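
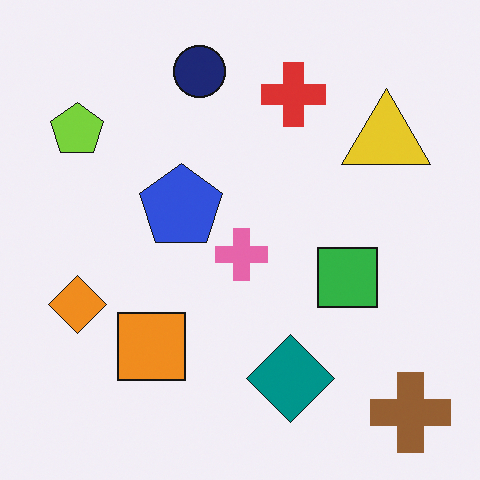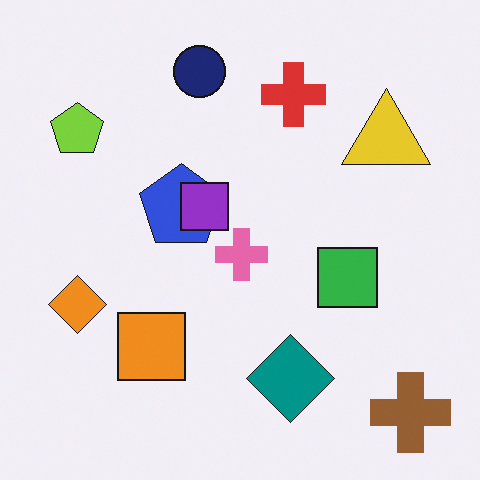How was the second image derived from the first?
The second image is the first overlaid with an additional purple square.

A purple square appears in the second image that is absent from the first.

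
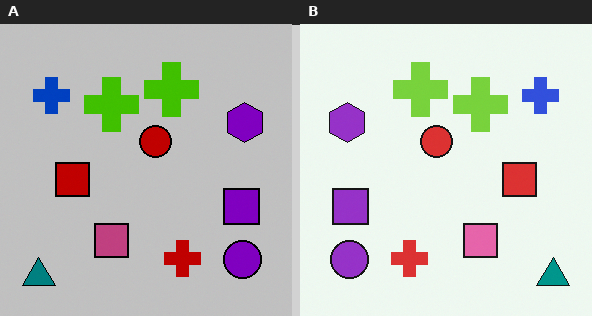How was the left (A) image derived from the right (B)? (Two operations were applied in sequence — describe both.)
This is the original image flipped horizontally (left ↔ right), then aggressively posterized.

The teal triangle is in the bottom-right of the right (B) image and the bottom-left of the left (A) — shapes on opposite sides of the vertical midline have swapped in a mirror flip. Each flat color has snapped to a coarser quantized level — most visibly, the near-white background has dropped to a flat grey.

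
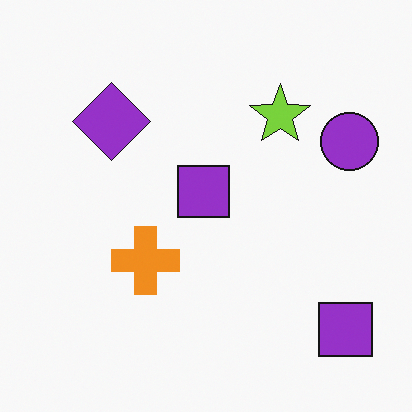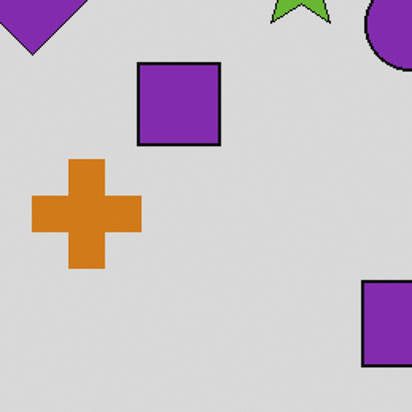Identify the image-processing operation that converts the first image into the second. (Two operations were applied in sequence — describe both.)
Cropped to a modestly smaller region and rescaled, then darkened a little.

The visible shapes are larger and the field of view is narrower; shapes near the original edges may be partly or wholly outside the frame — a crop-and-rescale. Every pixel — background and shapes alike — is uniformly darkened.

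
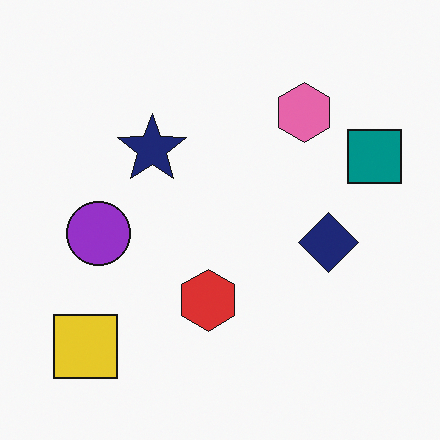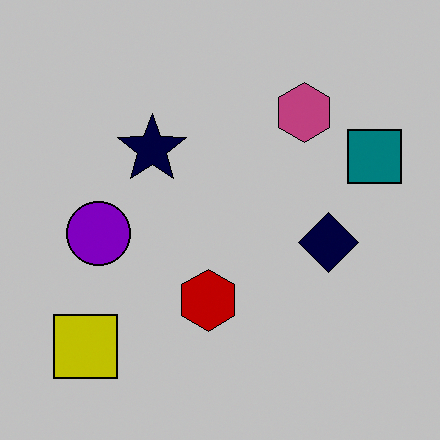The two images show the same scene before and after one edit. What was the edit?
This is the original image aggressively posterized.

Each flat color has snapped to a coarser quantized level — most visibly, the near-white background has dropped to a flat grey.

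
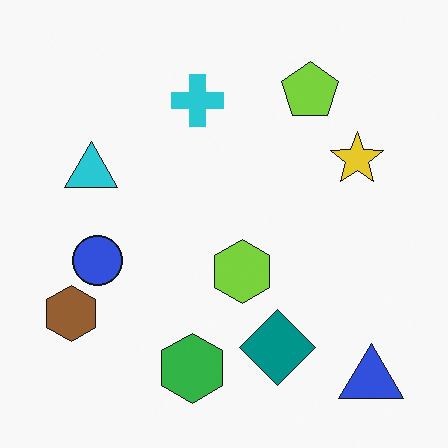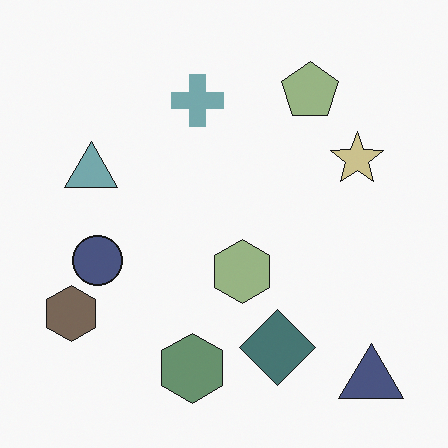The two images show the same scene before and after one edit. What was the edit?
The second image is the first made much more muted (saturation change).

All colors are more muted and greyish — a global saturation change.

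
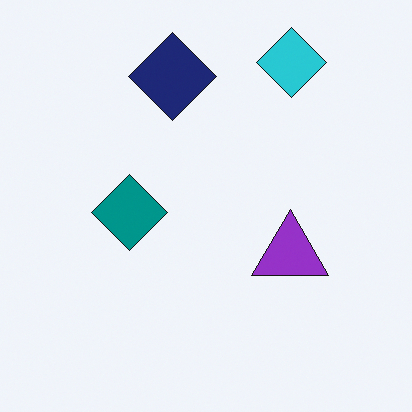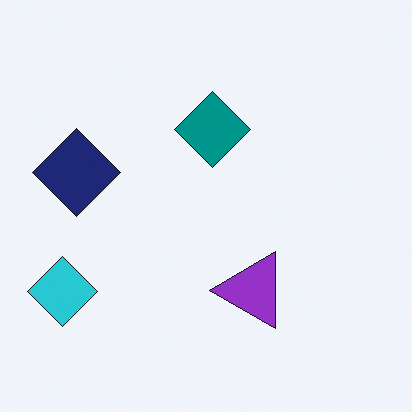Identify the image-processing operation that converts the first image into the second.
It was transposed (reflected across the top-left ↔ bottom-right diagonal).

Shapes have swapped their row and column positions — what was in the top-right is now in the bottom-left — a diagonal reflection.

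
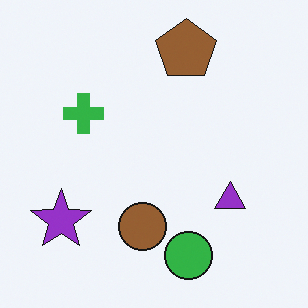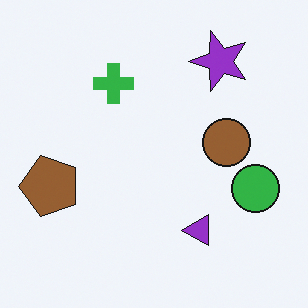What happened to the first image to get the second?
The image was transposed (reflected across the top-left ↔ bottom-right diagonal).

Shapes have swapped their row and column positions — what was in the top-right is now in the bottom-left — a diagonal reflection.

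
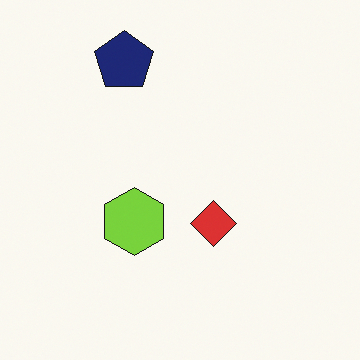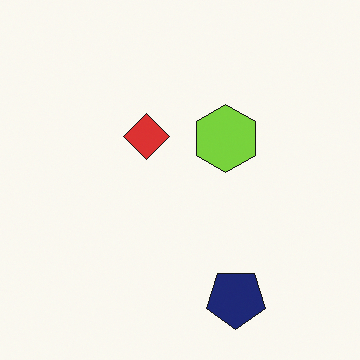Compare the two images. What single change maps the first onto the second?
It was rotated 180°.

The navy pentagon sits in the top of the first image and the bottom of the second — consistent with a whole-image 180° rotation.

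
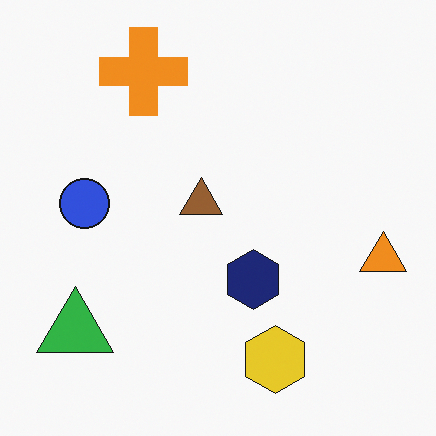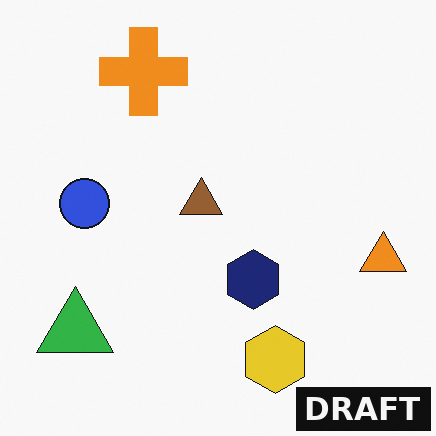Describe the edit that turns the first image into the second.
The second image is the first watermarked with the text "DRAFT" in the lower-right corner.

A dark label reading "DRAFT" appears in the lower-right corner.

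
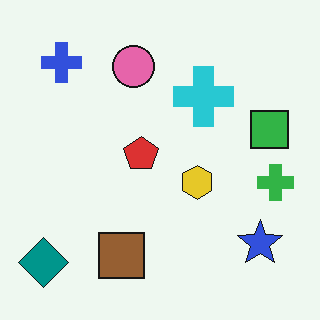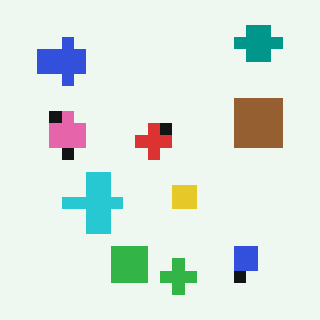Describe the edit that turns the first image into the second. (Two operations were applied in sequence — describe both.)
Coarsely pixelated, then transposed (reflected across the top-left ↔ bottom-right diagonal).

Shapes are reduced to large square blocks; fine edges and outlines are lost — a downscale-then-upscale (mosaic) effect. Shapes have swapped their row and column positions — what was in the top-right is now in the bottom-left — a diagonal reflection.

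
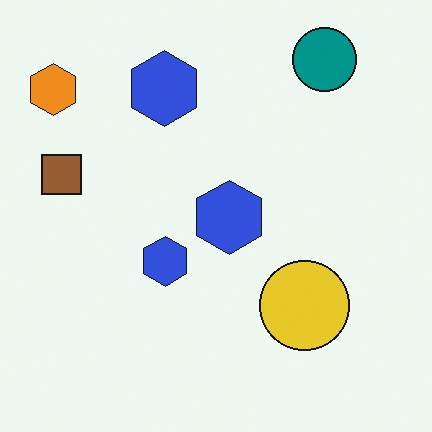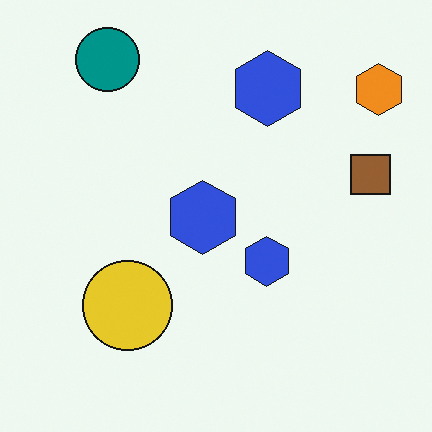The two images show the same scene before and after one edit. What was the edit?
The second image is the first flipped horizontally (left ↔ right).

The orange hexagon is in the top-left of the first image and the top-right of the second — shapes on opposite sides of the vertical midline have swapped in a mirror flip.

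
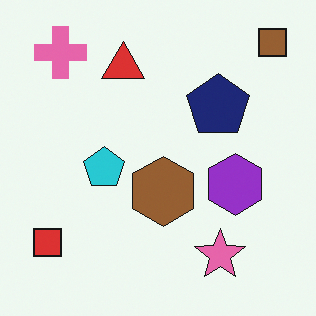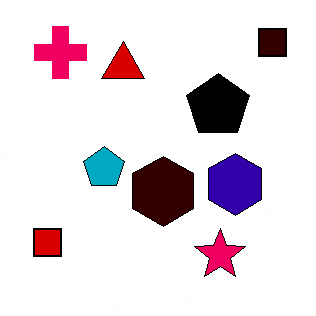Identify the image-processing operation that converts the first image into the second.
The second image is the first given much higher contrast.

Tones are pushed away from mid-grey across the whole image — a global contrast change.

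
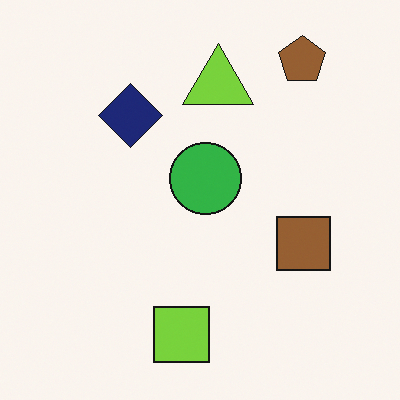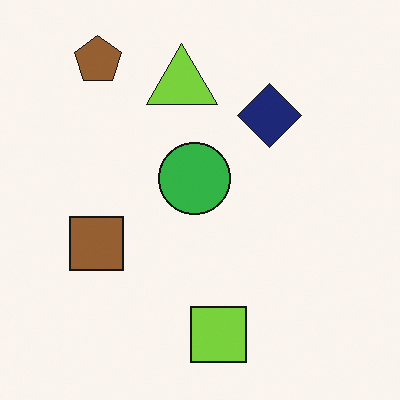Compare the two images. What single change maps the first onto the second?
The image was flipped horizontally (left ↔ right).

The brown square is in the right of the first image and the left of the second — shapes on opposite sides of the vertical midline have swapped in a mirror flip.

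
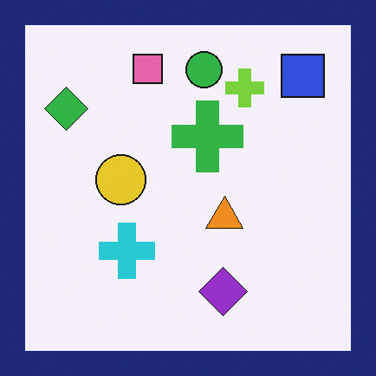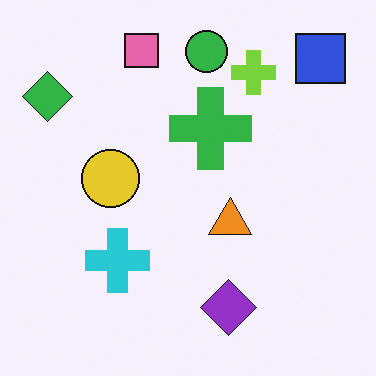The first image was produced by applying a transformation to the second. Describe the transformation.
This is the original image framed with a navy border.

A solid navy frame runs around the edge of the first image, with the content slightly shrunk inside it.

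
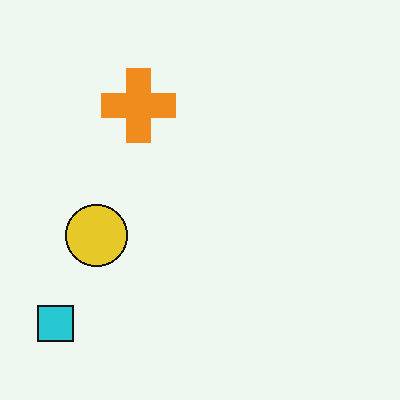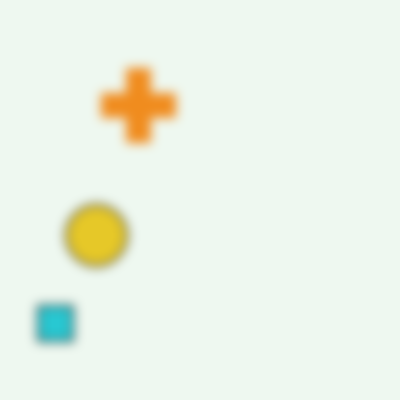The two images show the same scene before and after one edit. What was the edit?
The second image is the first strongly gaussian-blurred.

Shape edges and outlines are uniformly softened across the whole image.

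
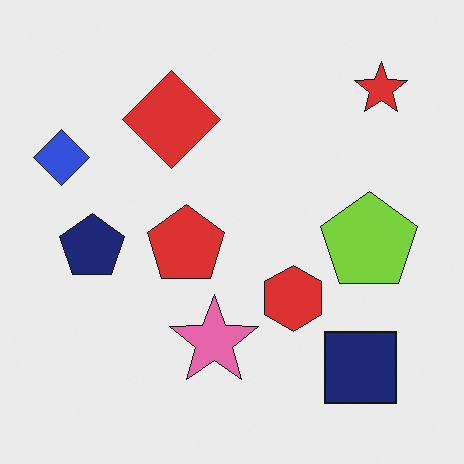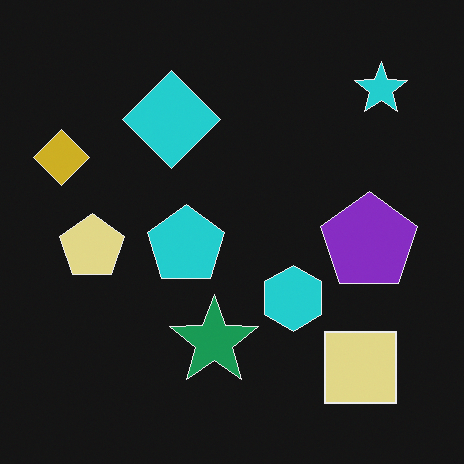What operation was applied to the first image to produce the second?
This is the original image color-inverted (negative).

The light background has become dark and every shape's color is its complement — a photographic negative.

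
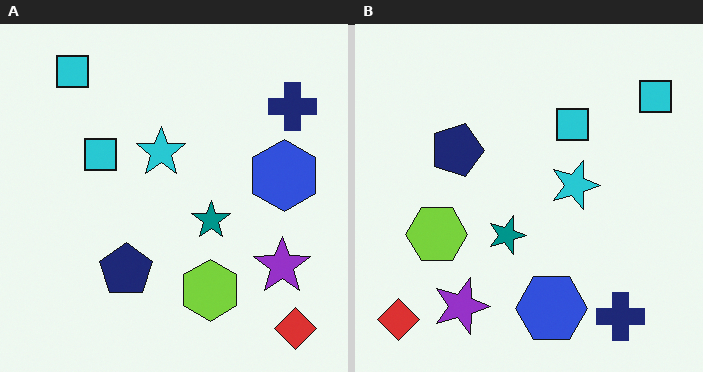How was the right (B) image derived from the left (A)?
The image was rotated 90° clockwise.

The red diamond sits in the bottom-right of the left (A) image and the bottom-left of the right (B) — consistent with a whole-image 90° clockwise rotation.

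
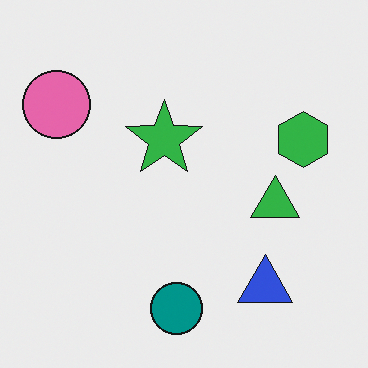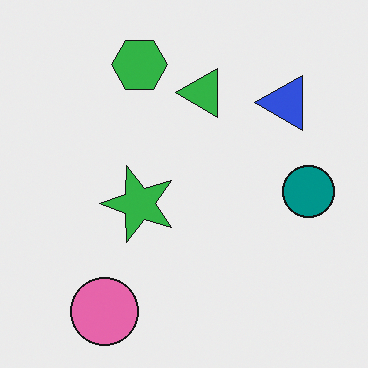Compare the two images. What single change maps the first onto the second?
This is the original image rotated 90° counter-clockwise.

The pink circle sits in the top-left of the first image and the bottom-left of the second — consistent with a whole-image 90° counter-clockwise rotation.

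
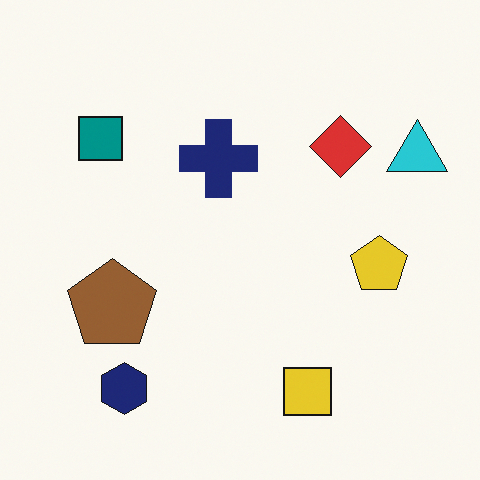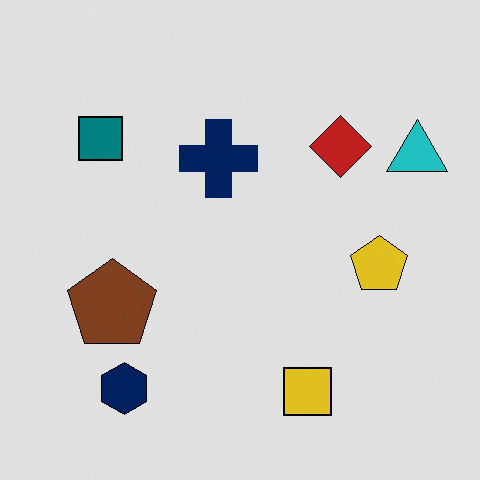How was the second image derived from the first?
The second image is the first moderately posterized.

Each flat color has snapped to a coarser quantized level — most visibly, the near-white background has dropped to a flat grey.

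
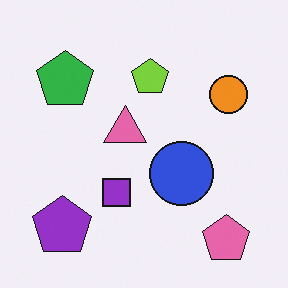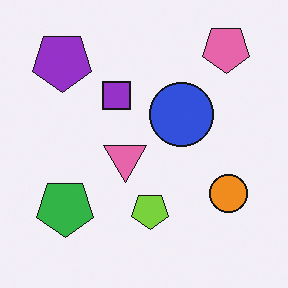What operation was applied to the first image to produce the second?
The image was flipped vertically (top ↔ bottom).

The pink pentagon is in the bottom-right of the first image and the top-right of the second — shapes on opposite sides of the horizontal midline have swapped in a mirror flip.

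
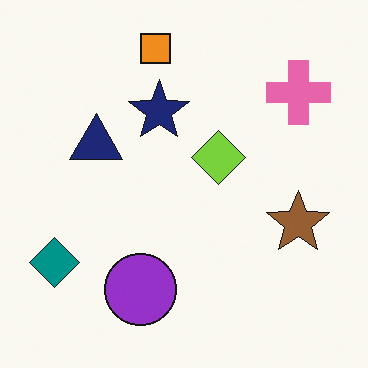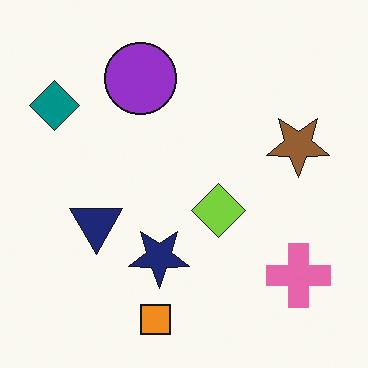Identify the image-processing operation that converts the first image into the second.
The transformation is: flipped vertically (top ↔ bottom).

The orange square is in the top of the first image and the bottom of the second — shapes on opposite sides of the horizontal midline have swapped in a mirror flip.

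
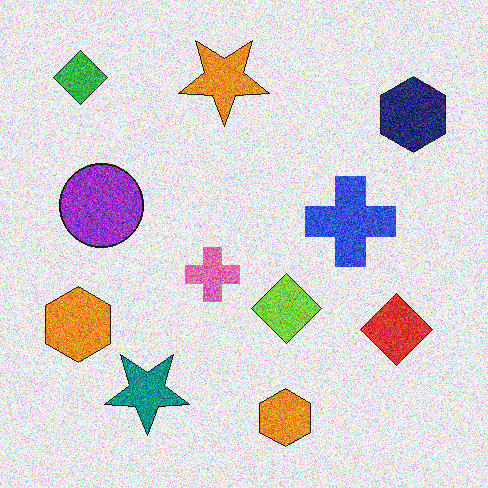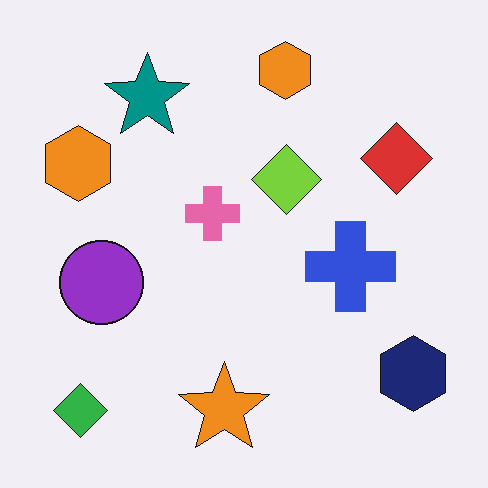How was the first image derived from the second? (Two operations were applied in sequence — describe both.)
The transformation is: degraded with strong gaussian noise, then flipped vertically (top ↔ bottom).

Random speckle covers the whole image, including the flat background. The green diamond is in the bottom-left of the second image and the top-left of the first — shapes on opposite sides of the horizontal midline have swapped in a mirror flip.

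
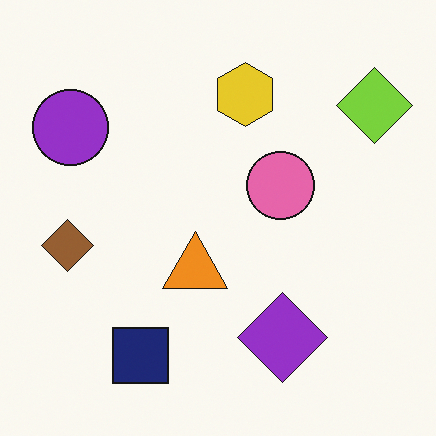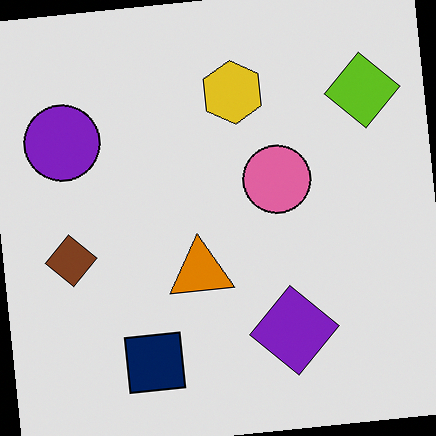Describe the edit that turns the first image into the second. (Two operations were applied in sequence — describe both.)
The transformation is: moderately posterized, then rotated counter-clockwise by a small amount.

Each flat color has snapped to a coarser quantized level — most visibly, the near-white background has dropped to a flat grey. Every shape is tilted by the same angle and the image corners show triangular fill wedges — a whole-image rotation by a non-right angle.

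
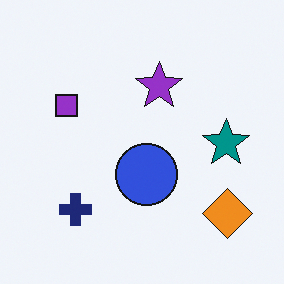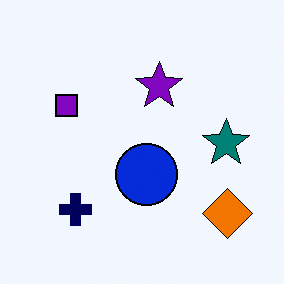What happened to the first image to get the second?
The second image is the first given slightly increased contrast.

Tones are pushed away from mid-grey across the whole image — a global contrast change.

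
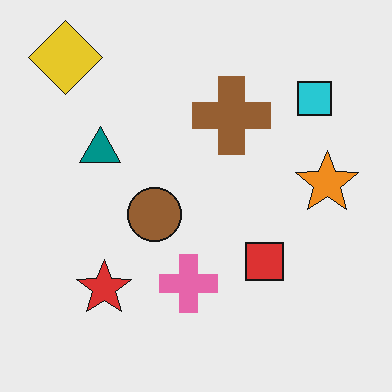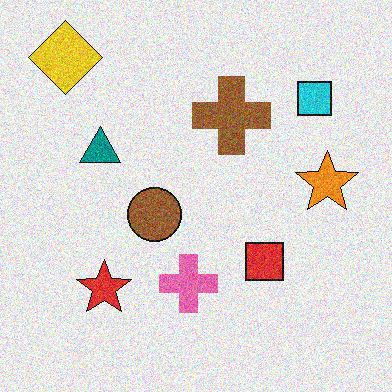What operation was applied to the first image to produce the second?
Degraded with visible gaussian noise.

Random speckle covers the whole image, including the flat background.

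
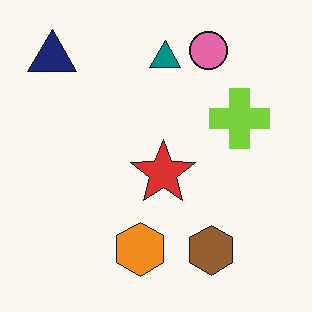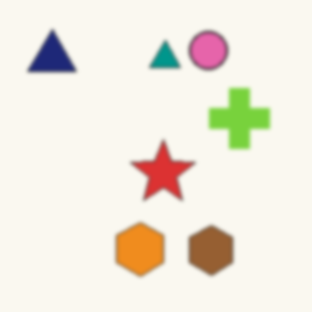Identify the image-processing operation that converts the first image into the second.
The second image is the first slightly softened.

Shape edges and outlines are uniformly softened across the whole image.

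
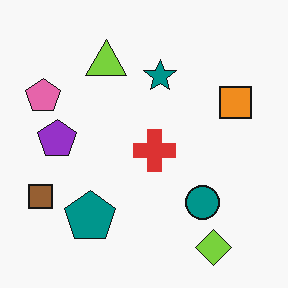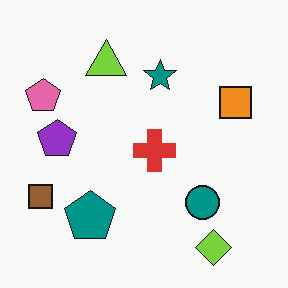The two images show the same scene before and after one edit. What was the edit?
The transformation is: given moderate JPEG compression.

Blocky 8×8 compression artifacts appear around shape edges and the flat background shows ringing — characteristic JPEG degradation.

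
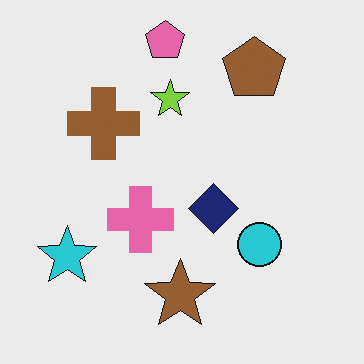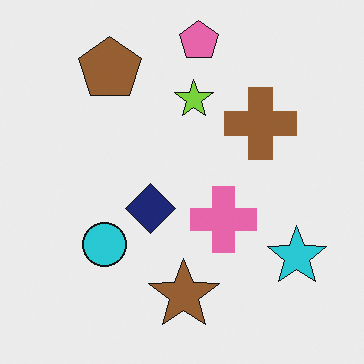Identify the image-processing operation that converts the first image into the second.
Flipped horizontally (left ↔ right).

The cyan star is in the bottom-left of the first image and the bottom-right of the second — shapes on opposite sides of the vertical midline have swapped in a mirror flip.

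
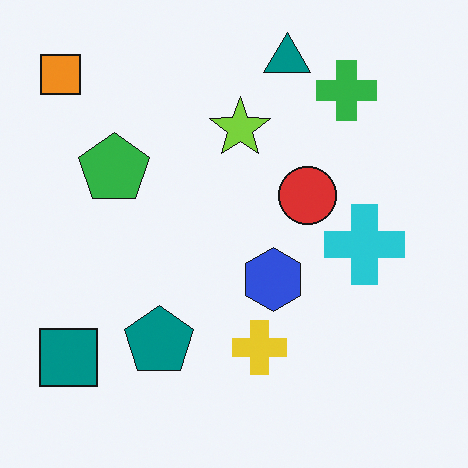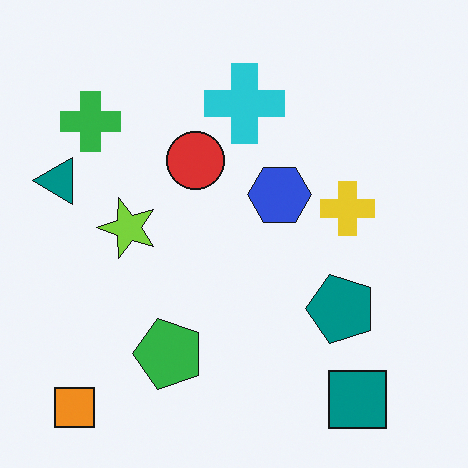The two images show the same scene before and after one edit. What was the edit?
It was rotated 90° counter-clockwise.

The orange square sits in the top-left of the first image and the bottom-left of the second — consistent with a whole-image 90° counter-clockwise rotation.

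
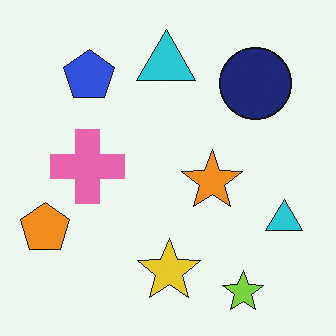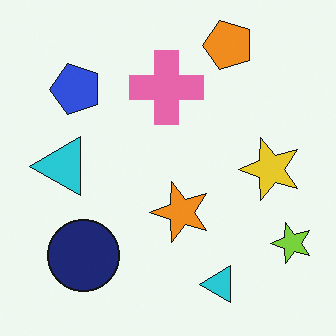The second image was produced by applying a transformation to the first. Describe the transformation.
The transformation is: transposed (reflected across the top-left ↔ bottom-right diagonal).

Shapes have swapped their row and column positions — what was in the top-right is now in the bottom-left — a diagonal reflection.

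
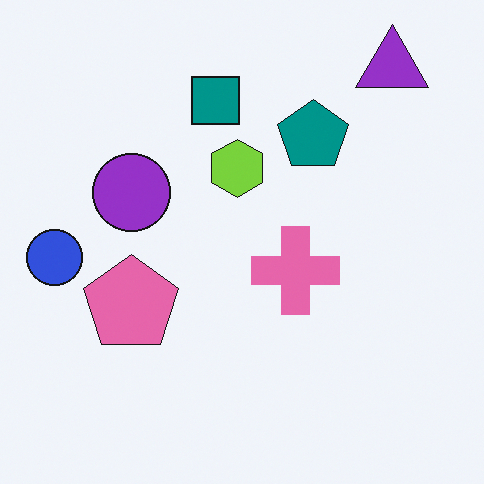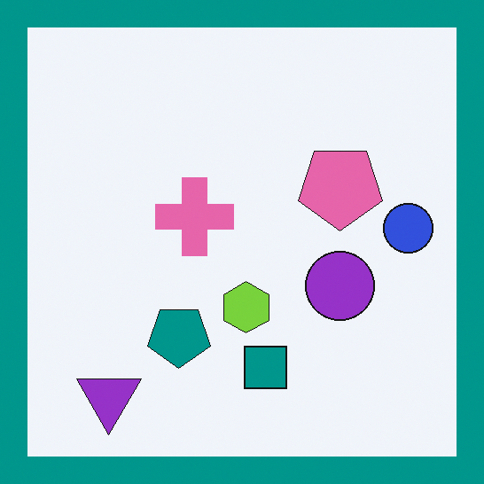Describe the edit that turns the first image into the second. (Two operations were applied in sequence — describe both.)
This is the original image rotated 180°, then framed with a teal border.

The purple triangle sits in the top-right of the first image and the bottom-left of the second — consistent with a whole-image 180° rotation. A solid teal frame runs around the edge of the second image, with the content slightly shrunk inside it.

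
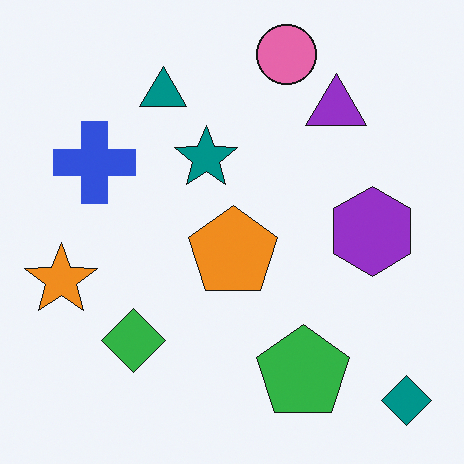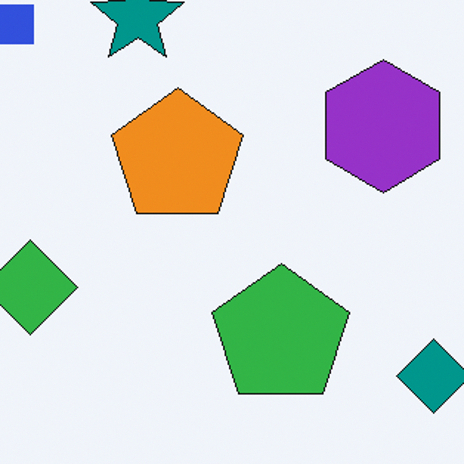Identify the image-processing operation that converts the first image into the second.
This is the original image cropped slightly and scaled back up.

The visible shapes are larger and the field of view is narrower; shapes near the original edges may be partly or wholly outside the frame — a crop-and-rescale.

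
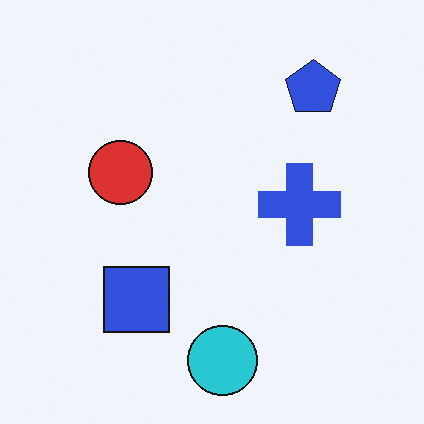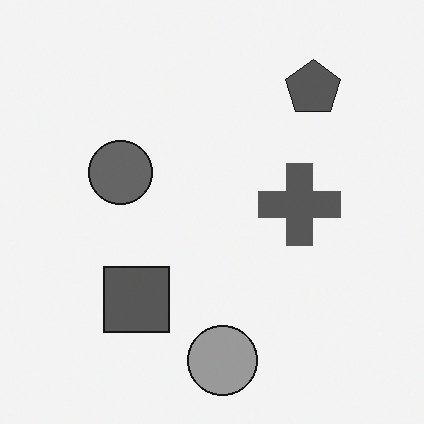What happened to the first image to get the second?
The second image is the first converted to grayscale.

All color is removed — every shape is now a shade of grey.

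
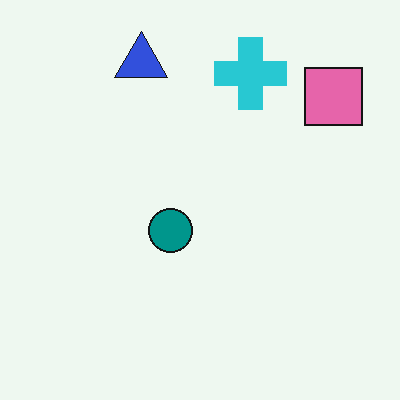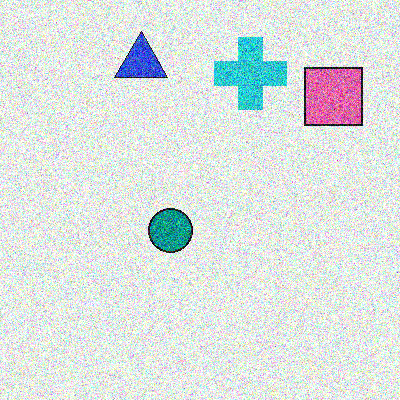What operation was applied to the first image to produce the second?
It was degraded with strong gaussian noise.

Random speckle covers the whole image, including the flat background.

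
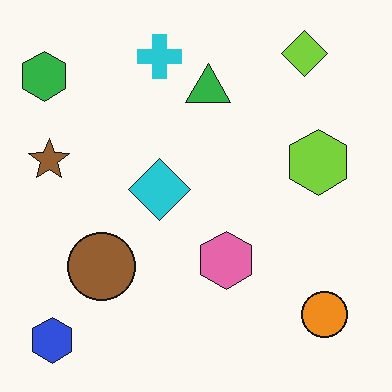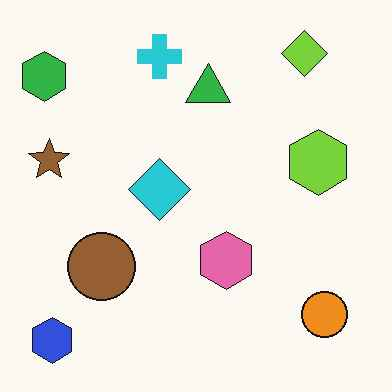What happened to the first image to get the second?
The second image is the first given moderate JPEG compression.

Blocky 8×8 compression artifacts appear around shape edges and the flat background shows ringing — characteristic JPEG degradation.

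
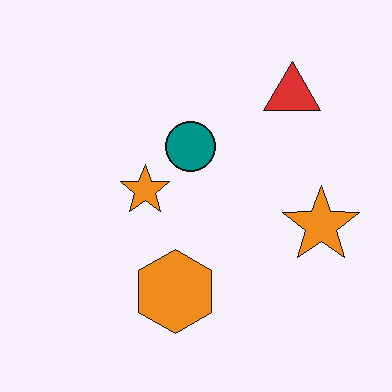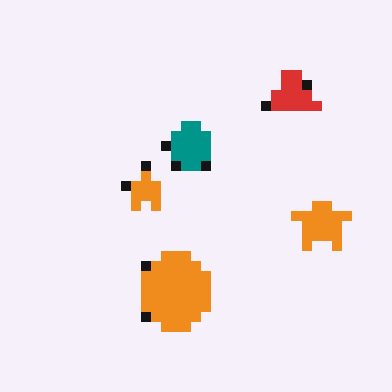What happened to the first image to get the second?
The second image is the first heavily pixelated into large blocks.

Shapes are reduced to large square blocks; fine edges and outlines are lost — a downscale-then-upscale (mosaic) effect.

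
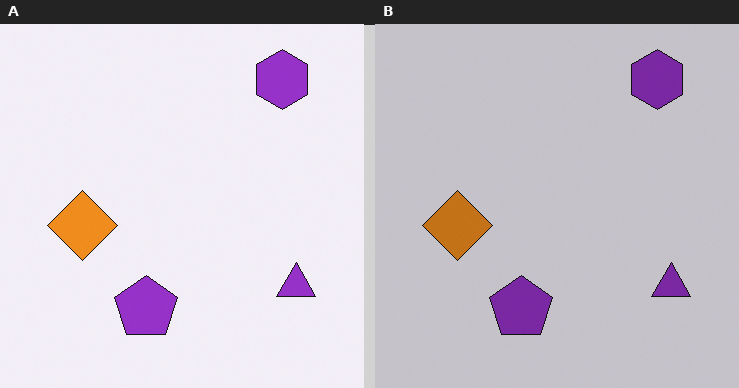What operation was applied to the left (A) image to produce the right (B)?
It was slightly darkened.

Every pixel — background and shapes alike — is uniformly darkened.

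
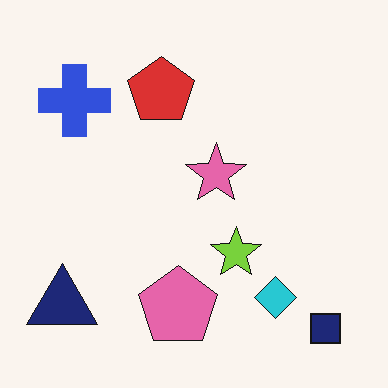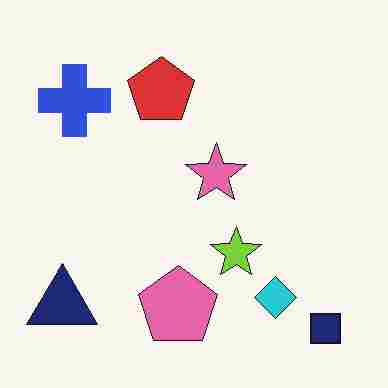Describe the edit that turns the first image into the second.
Degraded with heavy JPEG compression.

Blocky 8×8 compression artifacts appear around shape edges and the flat background shows ringing — characteristic JPEG degradation.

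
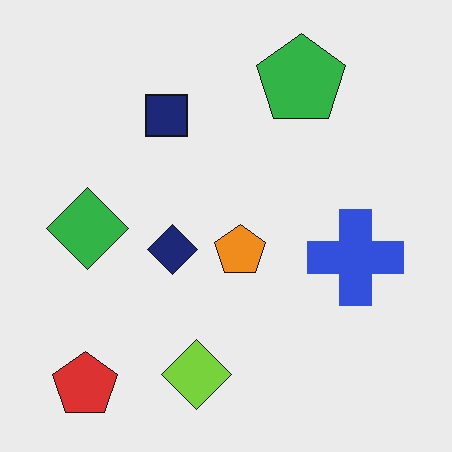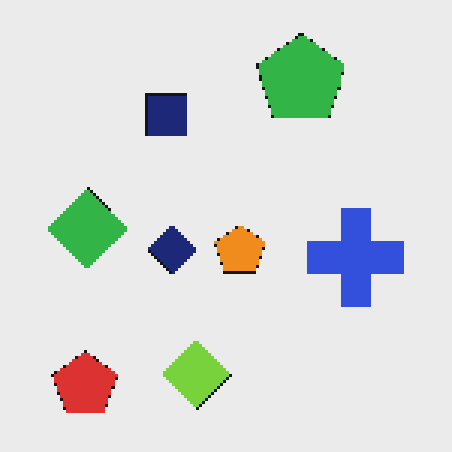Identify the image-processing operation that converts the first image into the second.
The transformation is: mildly pixelated.

Shapes are reduced to large square blocks; fine edges and outlines are lost — a downscale-then-upscale (mosaic) effect.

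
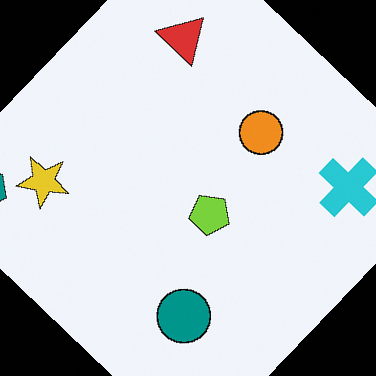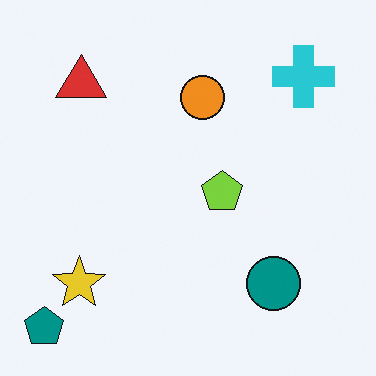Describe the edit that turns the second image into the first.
The transformation is: rotated clockwise by a large amount — several tens of degrees.

Every shape is tilted by the same angle and the image corners show triangular fill wedges — a whole-image rotation by a non-right angle.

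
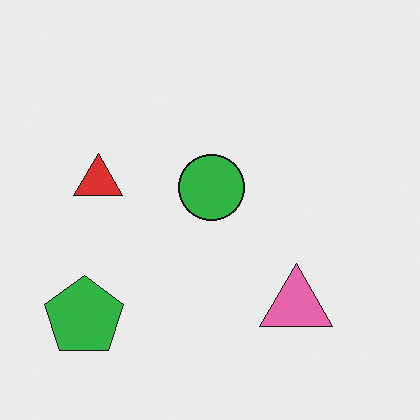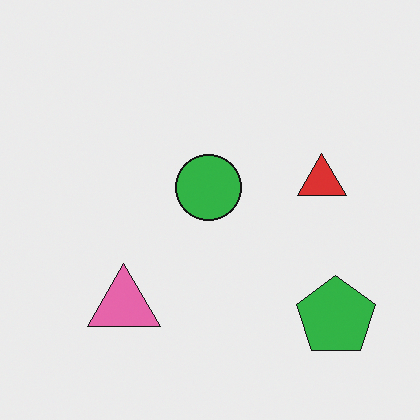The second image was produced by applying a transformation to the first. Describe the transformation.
The transformation is: flipped horizontally (left ↔ right).

The green pentagon is in the bottom-left of the first image and the bottom-right of the second — shapes on opposite sides of the vertical midline have swapped in a mirror flip.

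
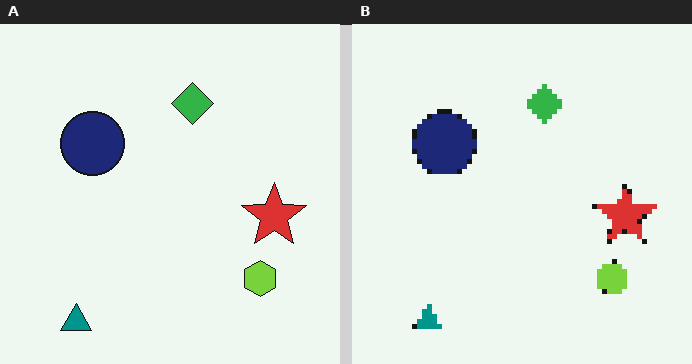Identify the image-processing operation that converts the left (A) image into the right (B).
The image was lightly pixelated (a mild mosaic effect).

Shapes are reduced to large square blocks; fine edges and outlines are lost — a downscale-then-upscale (mosaic) effect.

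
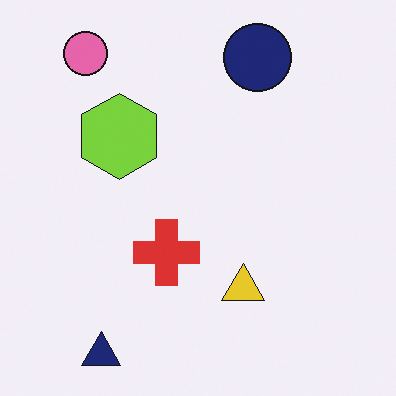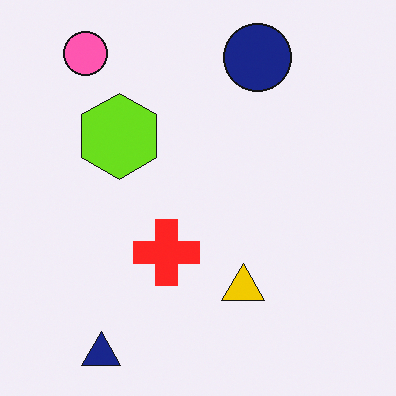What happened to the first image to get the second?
This is the original image slightly oversaturated.

All colors are more vivid — a global saturation change.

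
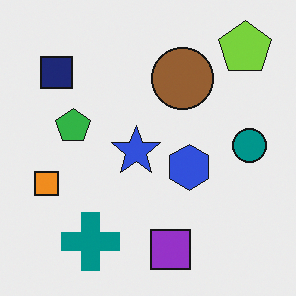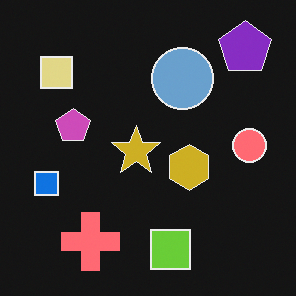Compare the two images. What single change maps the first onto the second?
It was color-inverted (negative).

The light background has become dark and every shape's color is its complement — a photographic negative.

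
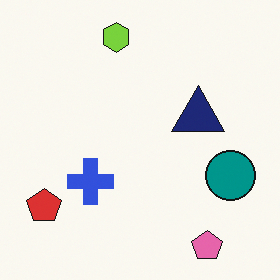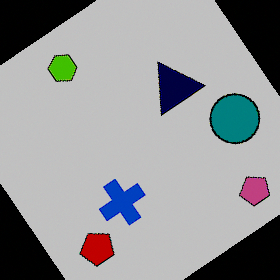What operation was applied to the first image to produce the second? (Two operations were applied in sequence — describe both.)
It was rotated counter-clockwise by a large amount — several tens of degrees, then heavily posterized to just a handful of flat colors.

Every shape is tilted by the same angle and the image corners show triangular fill wedges — a whole-image rotation by a non-right angle. Each flat color has snapped to a coarser quantized level — most visibly, the near-white background has dropped to a flat grey.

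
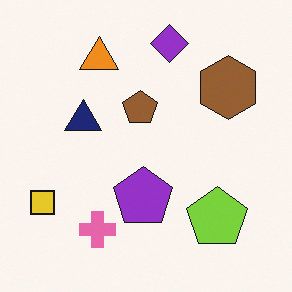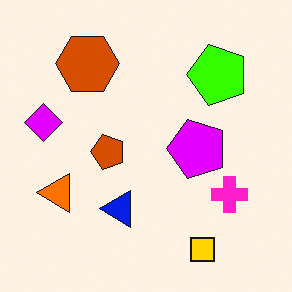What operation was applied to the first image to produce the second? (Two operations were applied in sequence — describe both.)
The transformation is: rotated 90° counter-clockwise, then heavily oversaturated.

The yellow square sits in the bottom-left of the first image and the bottom-right of the second — consistent with a whole-image 90° counter-clockwise rotation. All colors are more vivid — a global saturation change.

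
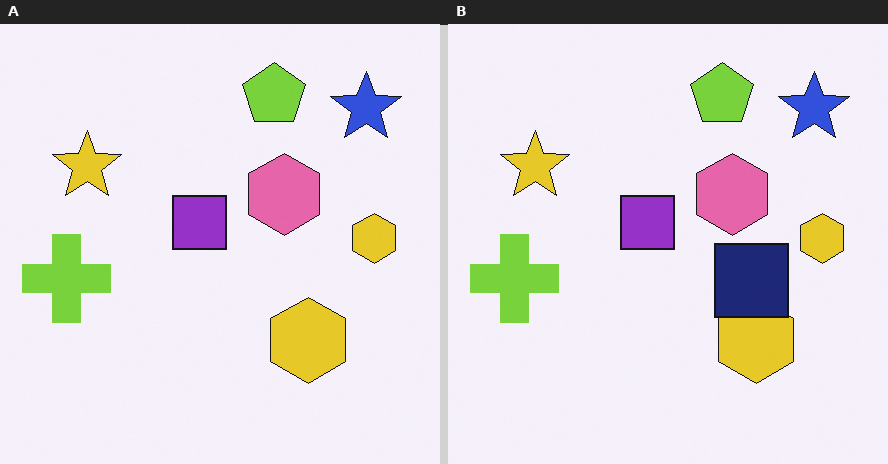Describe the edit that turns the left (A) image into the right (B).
The transformation is: overlaid with an additional navy square.

A navy square appears in the right (B) image that is absent from the left (A).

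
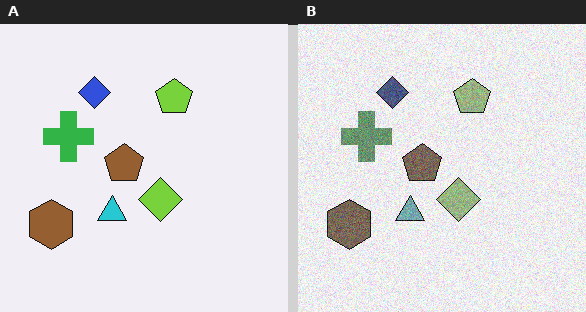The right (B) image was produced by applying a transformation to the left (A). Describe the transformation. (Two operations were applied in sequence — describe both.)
Heavily desaturated, then degraded with moderate additive noise.

All colors are more muted and greyish — a global saturation change. Random speckle covers the whole image, including the flat background.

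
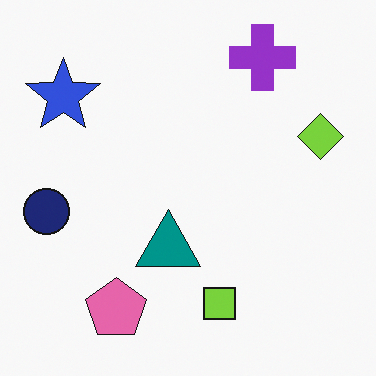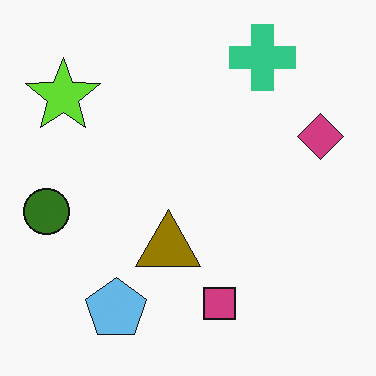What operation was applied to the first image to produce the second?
The transformation is: hue-shifted through roughly half the color wheel.

Every shape's color has rotated by the same amount around the hue wheel — a uniform hue shift.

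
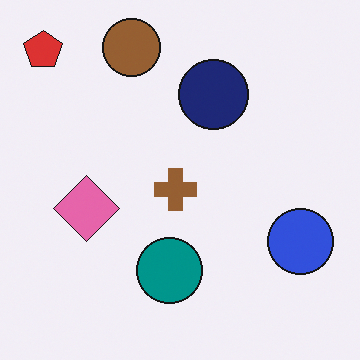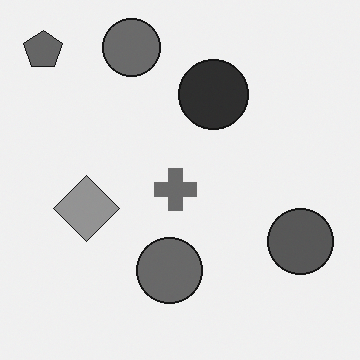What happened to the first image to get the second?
The second image is the first converted to grayscale.

All color is removed — every shape is now a shade of grey.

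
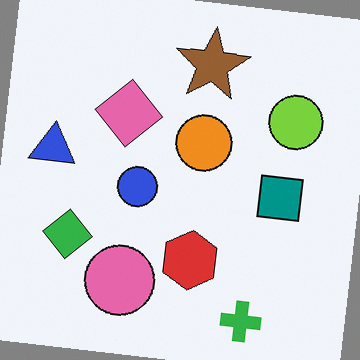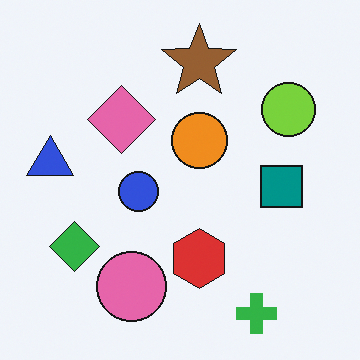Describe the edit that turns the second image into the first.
Rotated clockwise by a few degrees.

Every shape is tilted by the same angle and the image corners show triangular fill wedges — a whole-image rotation by a non-right angle.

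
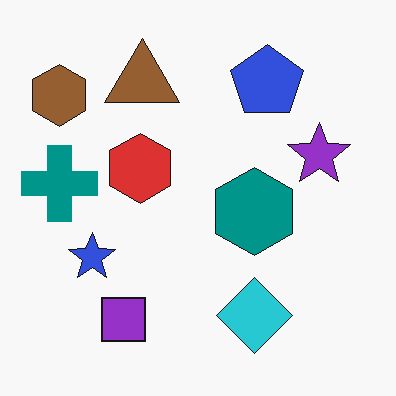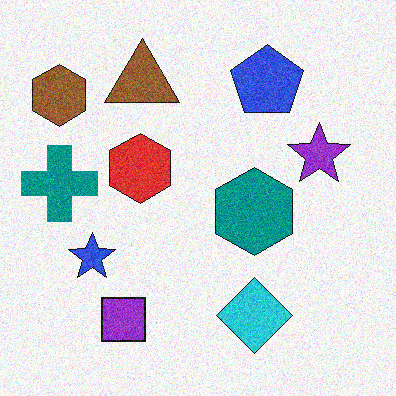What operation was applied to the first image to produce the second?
This is the original image degraded with moderate additive noise.

Random speckle covers the whole image, including the flat background.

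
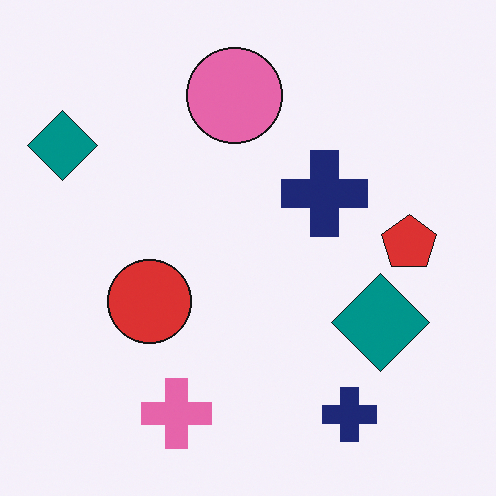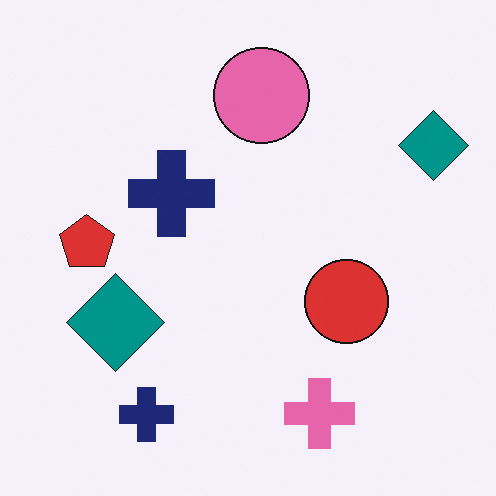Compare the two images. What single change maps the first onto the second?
The transformation is: flipped horizontally (left ↔ right).

The red pentagon is in the right of the first image and the left of the second — shapes on opposite sides of the vertical midline have swapped in a mirror flip.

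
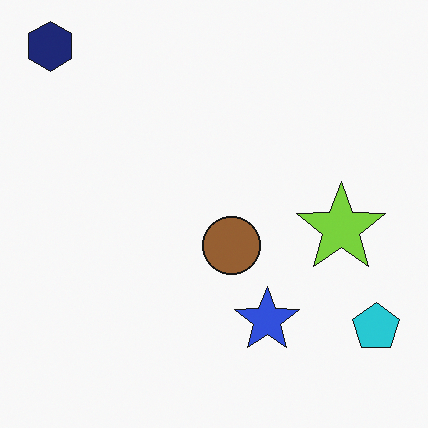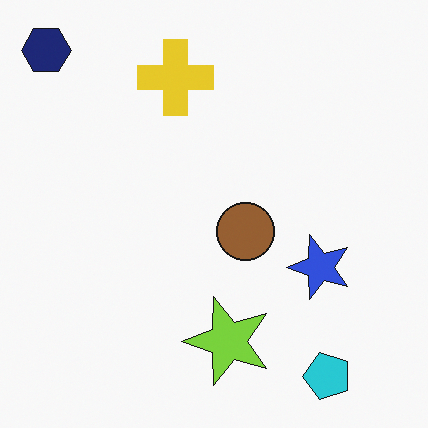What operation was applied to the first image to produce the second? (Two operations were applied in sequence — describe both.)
Transposed (reflected across the top-left ↔ bottom-right diagonal), then overlaid with an additional yellow cross.

Shapes have swapped their row and column positions — what was in the top-right is now in the bottom-left — a diagonal reflection. A yellow cross appears in the second image that is absent from the first.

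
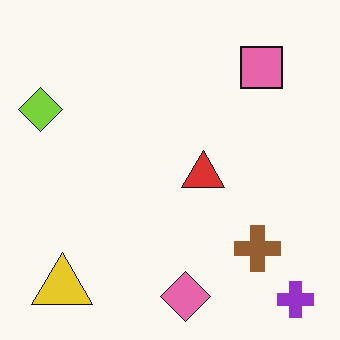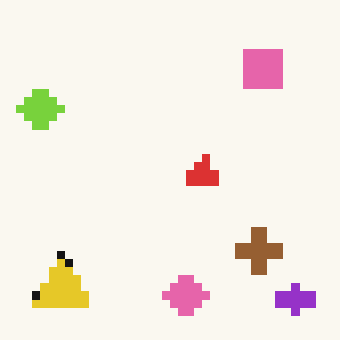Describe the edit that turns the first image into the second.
The transformation is: pixelated into visible square blocks.

Shapes are reduced to large square blocks; fine edges and outlines are lost — a downscale-then-upscale (mosaic) effect.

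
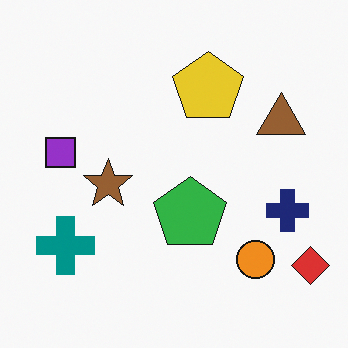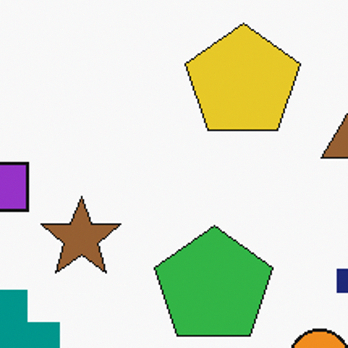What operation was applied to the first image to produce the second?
The transformation is: cropped to a modestly smaller region and rescaled.

The visible shapes are larger and the field of view is narrower; shapes near the original edges may be partly or wholly outside the frame — a crop-and-rescale.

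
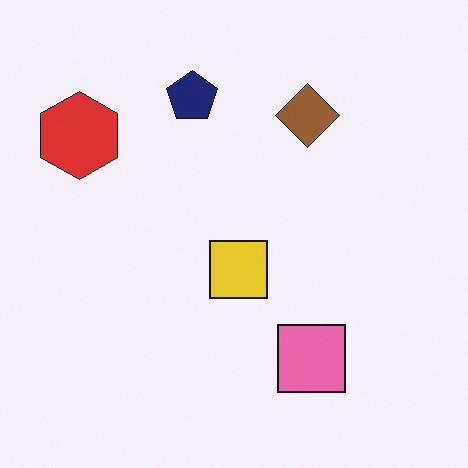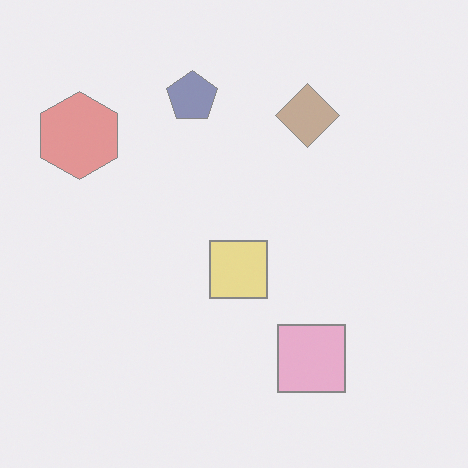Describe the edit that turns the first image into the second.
The transformation is: given much lower contrast.

Tones are pushed toward mid-grey across the whole image — a global contrast change.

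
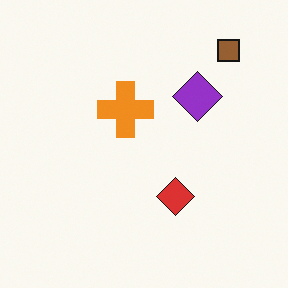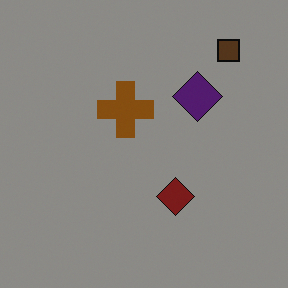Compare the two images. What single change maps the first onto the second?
This is the original image noticeably darkened.

Every pixel — background and shapes alike — is uniformly darkened.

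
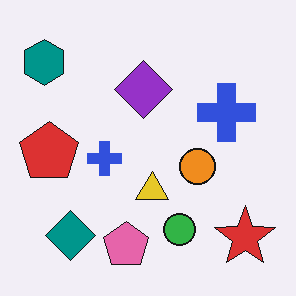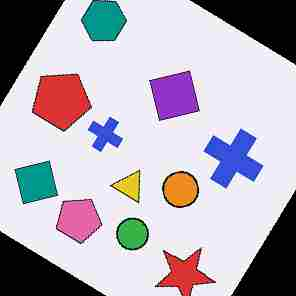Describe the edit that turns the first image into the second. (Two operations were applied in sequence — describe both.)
It was rotated clockwise by a large amount — several tens of degrees, then degraded with heavy JPEG compression.

Every shape is tilted by the same angle and the image corners show triangular fill wedges — a whole-image rotation by a non-right angle. Blocky 8×8 compression artifacts appear around shape edges and the flat background shows ringing — characteristic JPEG degradation.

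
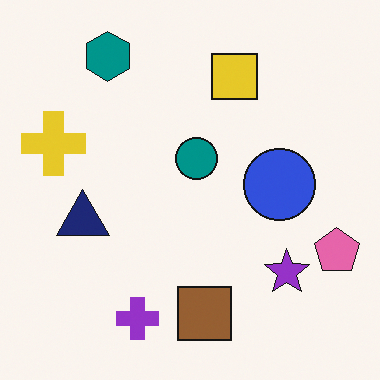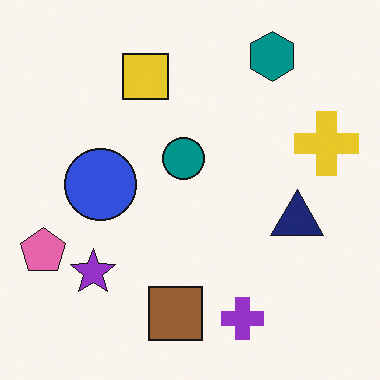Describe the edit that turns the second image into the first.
The image was flipped horizontally (left ↔ right).

The pink pentagon is in the left of the second image and the right of the first — shapes on opposite sides of the vertical midline have swapped in a mirror flip.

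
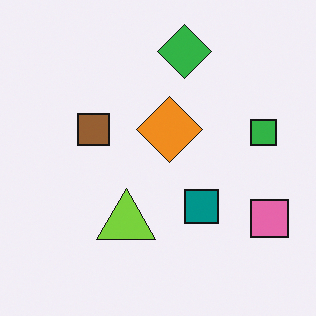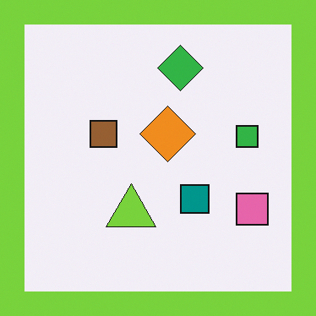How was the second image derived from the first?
This is the original image framed with a lime border.

A solid lime frame runs around the edge of the second image, with the content slightly shrunk inside it.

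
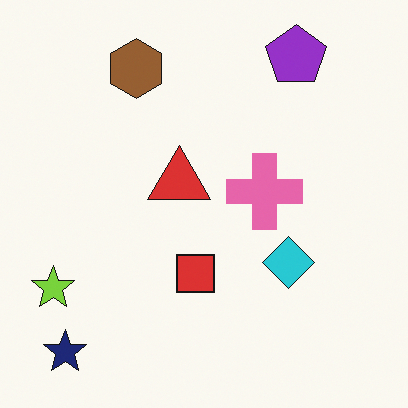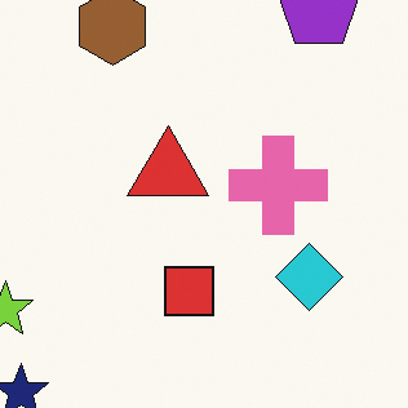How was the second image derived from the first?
It was cropped to a modestly smaller region and rescaled.

The visible shapes are larger and the field of view is narrower; shapes near the original edges may be partly or wholly outside the frame — a crop-and-rescale.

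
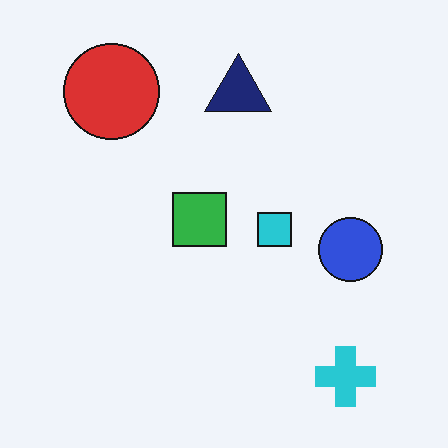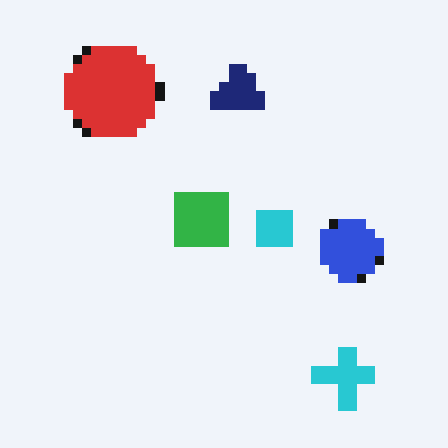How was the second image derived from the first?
This is the original image coarsely pixelated.

Shapes are reduced to large square blocks; fine edges and outlines are lost — a downscale-then-upscale (mosaic) effect.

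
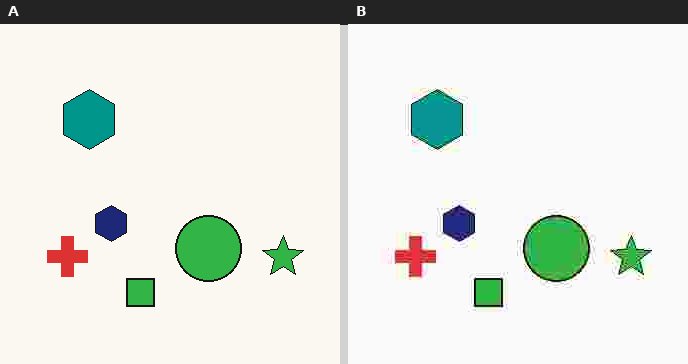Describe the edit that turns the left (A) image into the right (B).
This is the original image degraded with heavy JPEG compression.

Blocky 8×8 compression artifacts appear around shape edges and the flat background shows ringing — characteristic JPEG degradation.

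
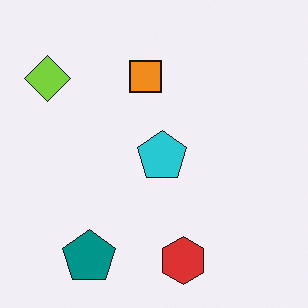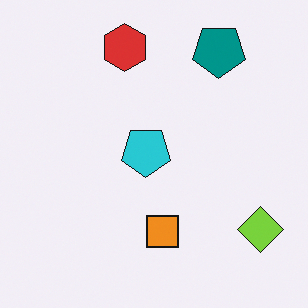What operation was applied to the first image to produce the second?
The second image is the first rotated 180°.

The lime diamond sits in the top-left of the first image and the bottom-right of the second — consistent with a whole-image 180° rotation.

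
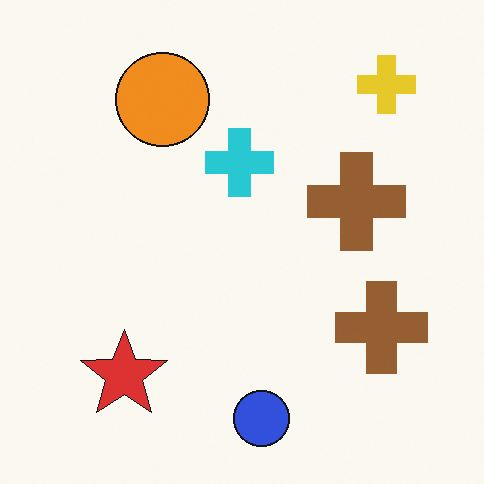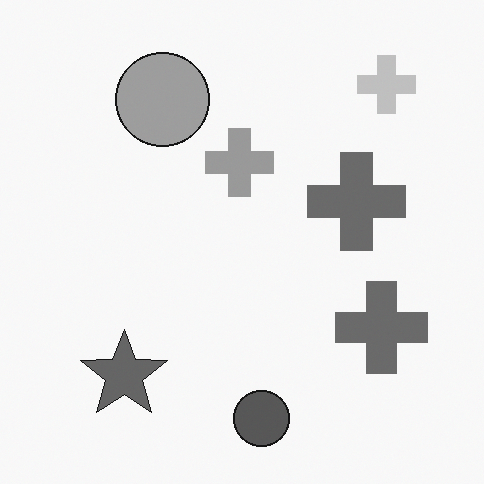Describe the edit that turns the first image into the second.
The transformation is: converted to grayscale.

All color is removed — every shape is now a shade of grey.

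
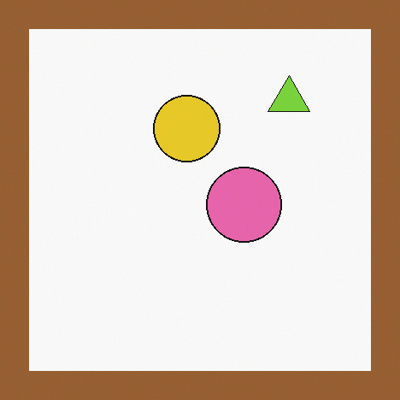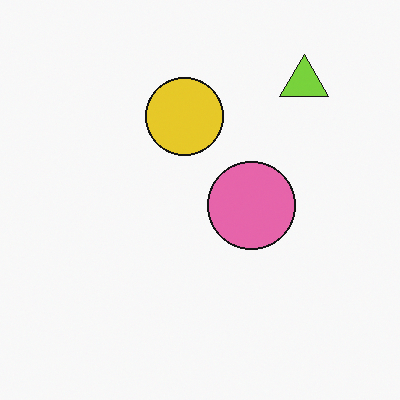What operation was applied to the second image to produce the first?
It was framed with a brown border.

A solid brown frame runs around the edge of the first image, with the content slightly shrunk inside it.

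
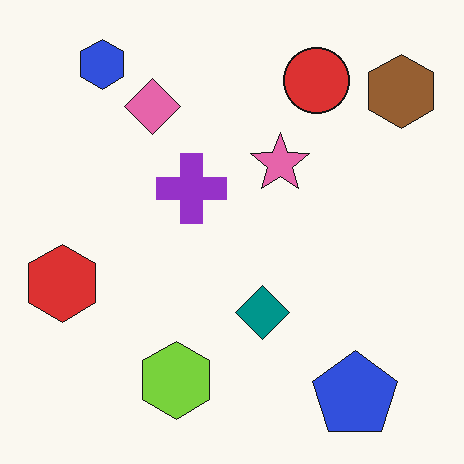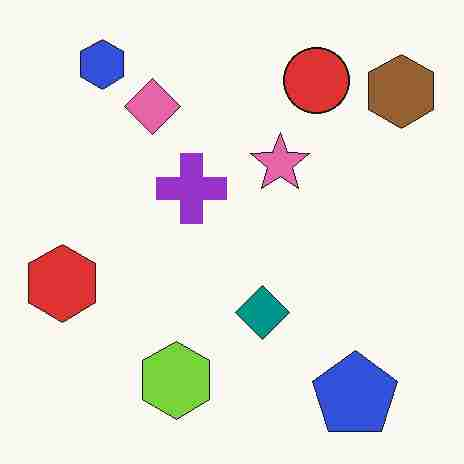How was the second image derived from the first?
The image was heavily JPEG-compressed with obvious blocking artifacts.

Blocky 8×8 compression artifacts appear around shape edges and the flat background shows ringing — characteristic JPEG degradation.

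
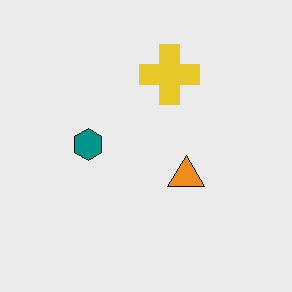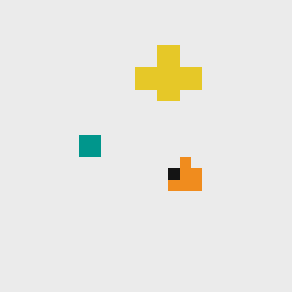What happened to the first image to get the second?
The second image is the first coarsely pixelated.

Shapes are reduced to large square blocks; fine edges and outlines are lost — a downscale-then-upscale (mosaic) effect.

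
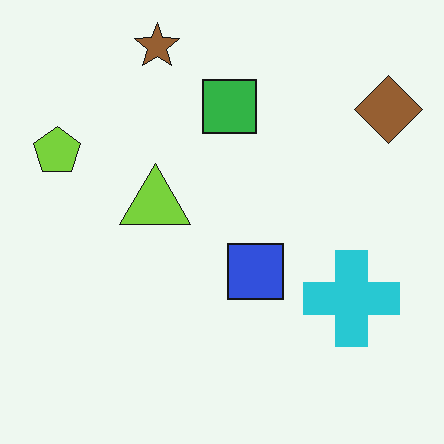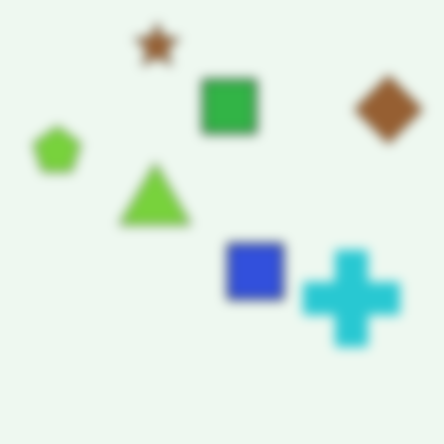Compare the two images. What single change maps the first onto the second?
This is the original image heavily blurred.

Shape edges and outlines are uniformly softened across the whole image.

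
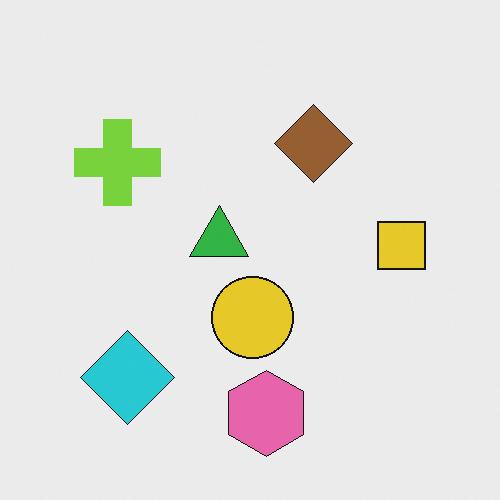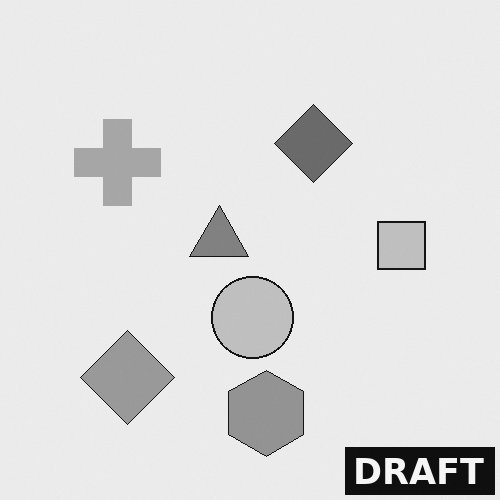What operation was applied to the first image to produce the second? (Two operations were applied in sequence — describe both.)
The second image is the first converted to grayscale, then watermarked with the text "DRAFT" in the lower-right corner.

All color is removed — every shape is now a shade of grey. A dark label reading "DRAFT" appears in the lower-right corner.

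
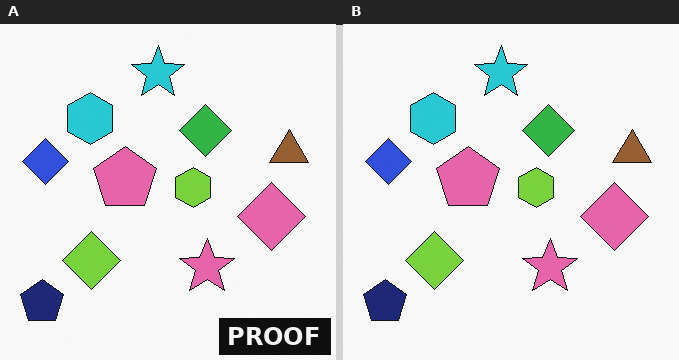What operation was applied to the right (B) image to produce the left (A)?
The left (A) image is the right (B) watermarked with the text "PROOF" in the lower-right corner.

A dark label reading "PROOF" appears in the lower-right corner.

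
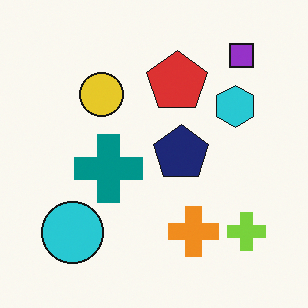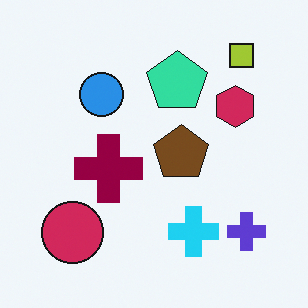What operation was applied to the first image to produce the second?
The image was hue-shifted through roughly half the color wheel.

Every shape's color has rotated by the same amount around the hue wheel — a uniform hue shift.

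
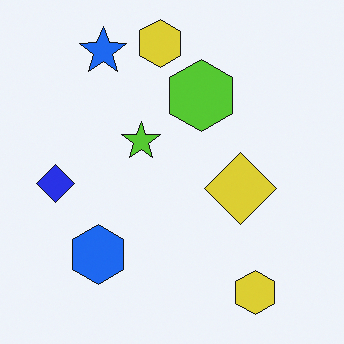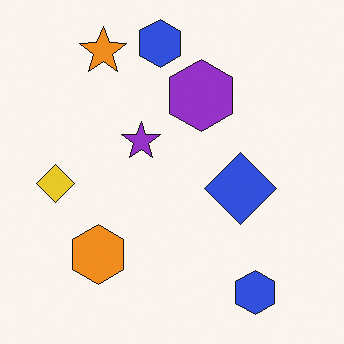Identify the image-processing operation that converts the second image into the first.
The first image is the second hue-shifted through roughly half the color wheel.

Every shape's color has rotated by the same amount around the hue wheel — a uniform hue shift.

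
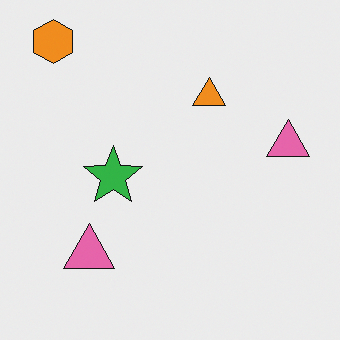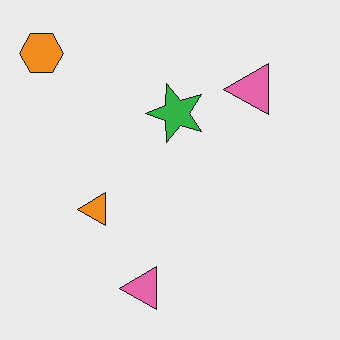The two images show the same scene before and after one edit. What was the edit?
The transformation is: transposed (reflected across the top-left ↔ bottom-right diagonal).

Shapes have swapped their row and column positions — what was in the top-right is now in the bottom-left — a diagonal reflection.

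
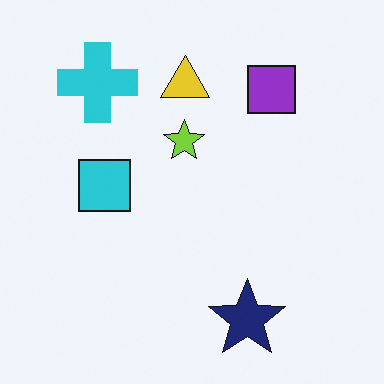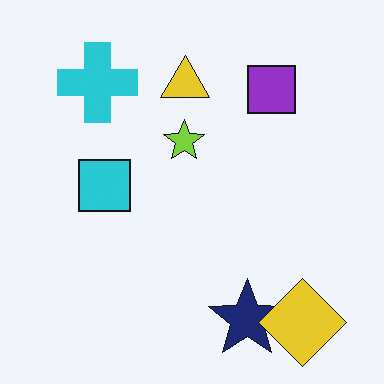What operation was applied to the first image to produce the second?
The transformation is: overlaid with an additional yellow diamond.

A yellow diamond appears in the second image that is absent from the first.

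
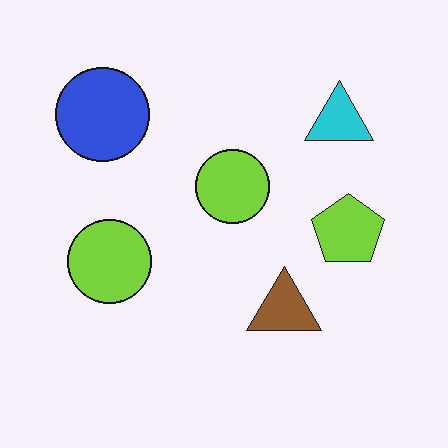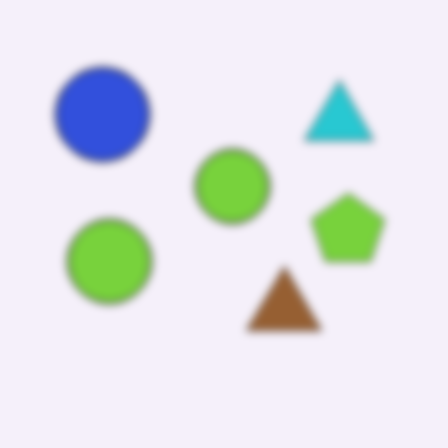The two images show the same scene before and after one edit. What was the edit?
This is the original image noticeably gaussian-blurred.

Shape edges and outlines are uniformly softened across the whole image.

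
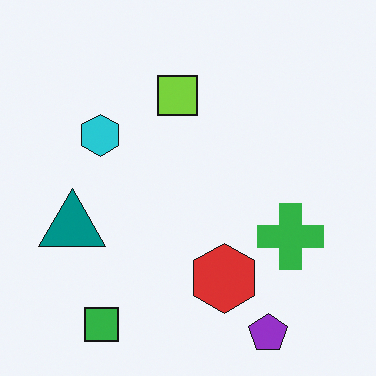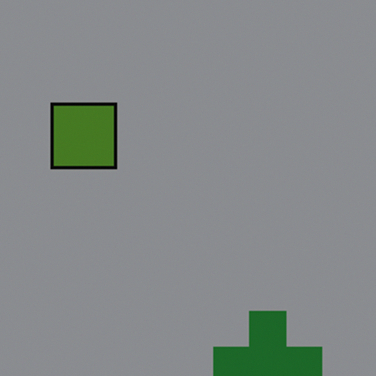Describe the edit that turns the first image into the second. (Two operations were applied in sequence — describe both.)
It was cropped tightly and scaled back up, then noticeably darkened.

The visible shapes are larger and the field of view is narrower; shapes near the original edges may be partly or wholly outside the frame — a crop-and-rescale. Every pixel — background and shapes alike — is uniformly darkened.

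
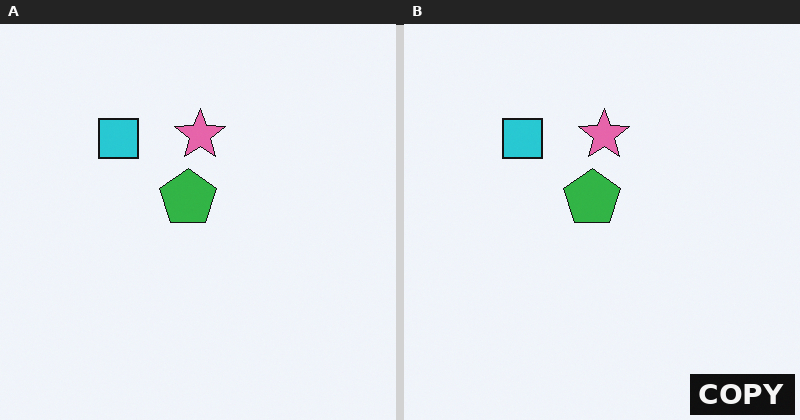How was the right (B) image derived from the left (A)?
The right (B) image is the left (A) watermarked with the text "COPY" in the lower-right corner.

A dark label reading "COPY" appears in the lower-right corner.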